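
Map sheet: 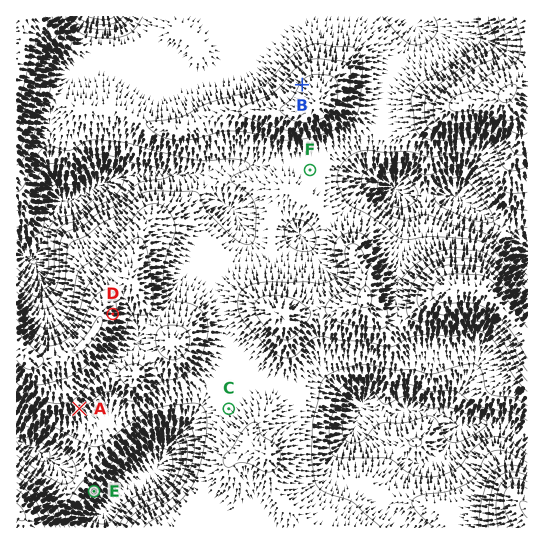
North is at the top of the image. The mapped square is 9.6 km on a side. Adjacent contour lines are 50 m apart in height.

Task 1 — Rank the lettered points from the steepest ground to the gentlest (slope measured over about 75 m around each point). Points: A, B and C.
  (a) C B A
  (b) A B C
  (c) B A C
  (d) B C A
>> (b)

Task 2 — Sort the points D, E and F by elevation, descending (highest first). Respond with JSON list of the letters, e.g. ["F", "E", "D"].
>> ["D", "F", "E"]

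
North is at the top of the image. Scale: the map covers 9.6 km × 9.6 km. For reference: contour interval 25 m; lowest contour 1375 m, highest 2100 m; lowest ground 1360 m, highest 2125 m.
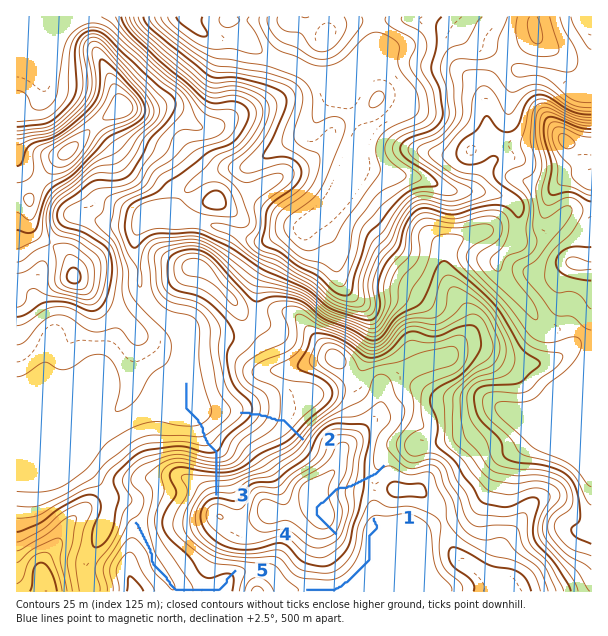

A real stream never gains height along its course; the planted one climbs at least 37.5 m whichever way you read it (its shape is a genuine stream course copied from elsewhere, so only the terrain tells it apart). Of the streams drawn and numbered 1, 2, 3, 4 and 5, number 4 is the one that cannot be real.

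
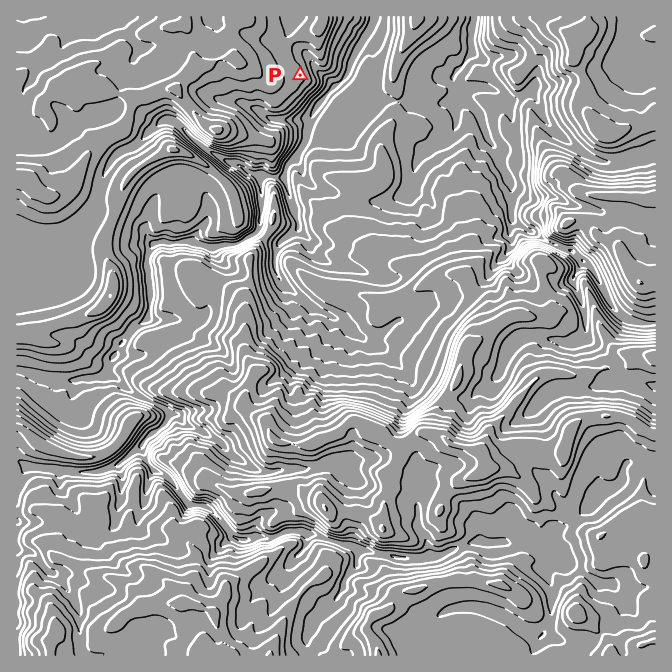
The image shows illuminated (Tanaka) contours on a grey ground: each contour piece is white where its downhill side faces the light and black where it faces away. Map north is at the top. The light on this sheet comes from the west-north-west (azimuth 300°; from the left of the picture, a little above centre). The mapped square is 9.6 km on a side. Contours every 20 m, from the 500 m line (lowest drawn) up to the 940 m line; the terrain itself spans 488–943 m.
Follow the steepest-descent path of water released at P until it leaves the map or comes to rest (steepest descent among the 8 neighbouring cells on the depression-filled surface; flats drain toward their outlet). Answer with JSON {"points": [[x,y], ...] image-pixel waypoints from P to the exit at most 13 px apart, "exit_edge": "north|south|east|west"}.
{"points": [[300, 75], [314, 72], [327, 80], [340, 83], [348, 70], [354, 57], [362, 43], [370, 30], [374, 17]], "exit_edge": "north"}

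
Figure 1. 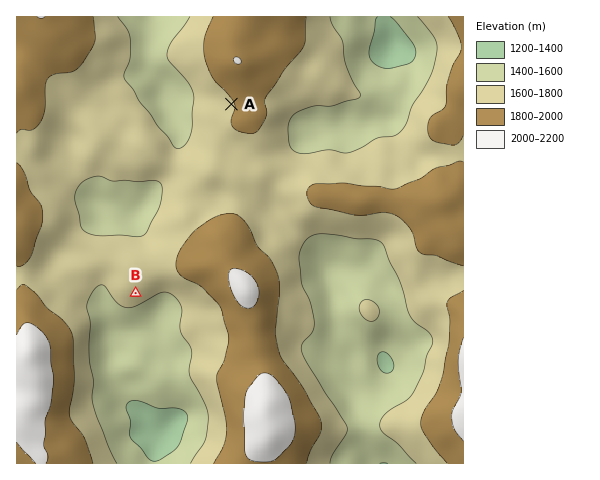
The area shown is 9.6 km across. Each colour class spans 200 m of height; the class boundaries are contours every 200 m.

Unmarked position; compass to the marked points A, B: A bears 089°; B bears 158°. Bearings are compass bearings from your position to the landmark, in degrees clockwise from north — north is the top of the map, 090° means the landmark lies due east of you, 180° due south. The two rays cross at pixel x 60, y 107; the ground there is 1710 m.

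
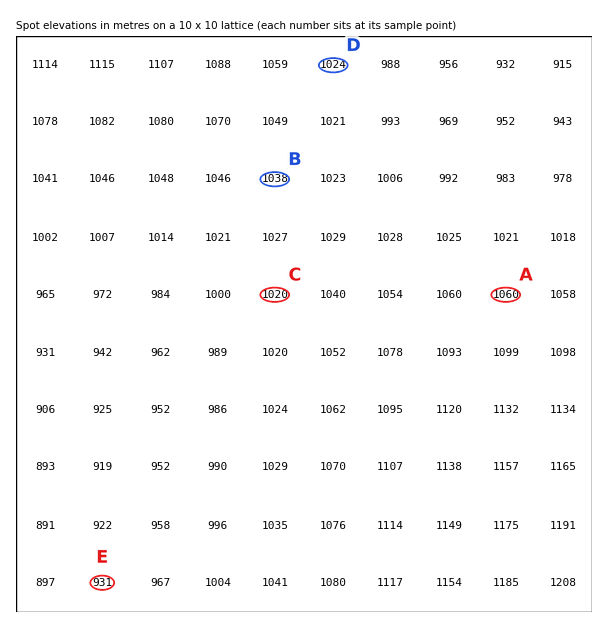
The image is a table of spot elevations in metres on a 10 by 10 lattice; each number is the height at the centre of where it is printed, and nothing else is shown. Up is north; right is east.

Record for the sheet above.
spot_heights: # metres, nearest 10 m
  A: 1060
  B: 1040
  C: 1020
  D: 1020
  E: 930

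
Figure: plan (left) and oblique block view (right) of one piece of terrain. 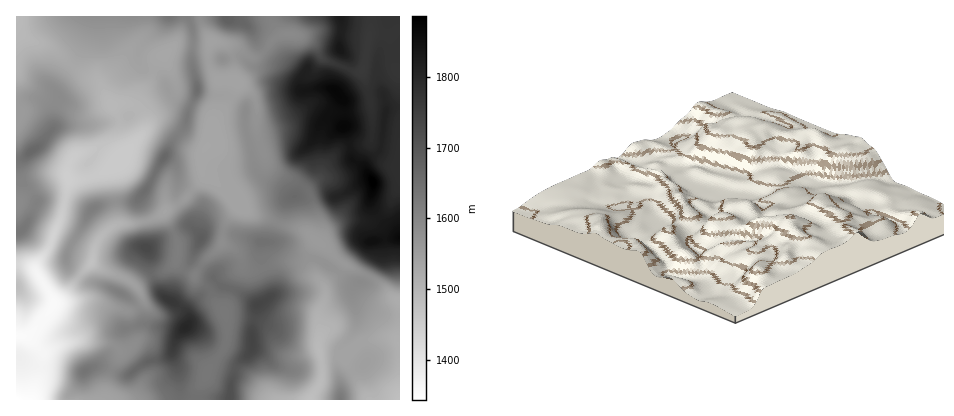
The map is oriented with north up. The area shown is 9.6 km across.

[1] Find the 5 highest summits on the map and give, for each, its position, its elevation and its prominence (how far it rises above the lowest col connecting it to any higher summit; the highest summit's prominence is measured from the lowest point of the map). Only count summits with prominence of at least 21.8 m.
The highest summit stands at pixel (374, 182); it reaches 1887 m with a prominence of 544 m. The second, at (334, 90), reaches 1872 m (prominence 40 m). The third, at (340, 50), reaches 1837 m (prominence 63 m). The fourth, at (186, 328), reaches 1805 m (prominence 209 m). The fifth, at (252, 340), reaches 1741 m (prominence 93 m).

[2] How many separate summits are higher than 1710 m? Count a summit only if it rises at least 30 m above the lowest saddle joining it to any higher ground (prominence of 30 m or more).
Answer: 6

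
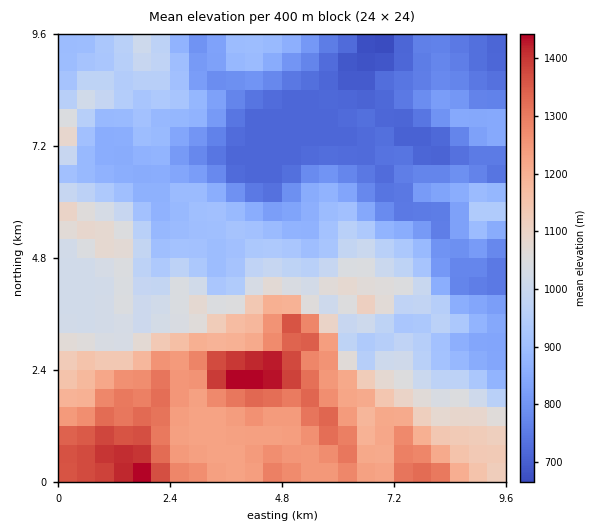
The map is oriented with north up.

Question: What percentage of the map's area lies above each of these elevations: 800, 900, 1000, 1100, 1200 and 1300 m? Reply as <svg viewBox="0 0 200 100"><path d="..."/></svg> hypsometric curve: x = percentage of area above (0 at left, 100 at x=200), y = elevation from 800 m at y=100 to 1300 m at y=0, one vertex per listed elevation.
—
<svg viewBox="0 0 200 100"><path d="M154 100l-35-20-33-20-29-20-13-20-26-20"/></svg>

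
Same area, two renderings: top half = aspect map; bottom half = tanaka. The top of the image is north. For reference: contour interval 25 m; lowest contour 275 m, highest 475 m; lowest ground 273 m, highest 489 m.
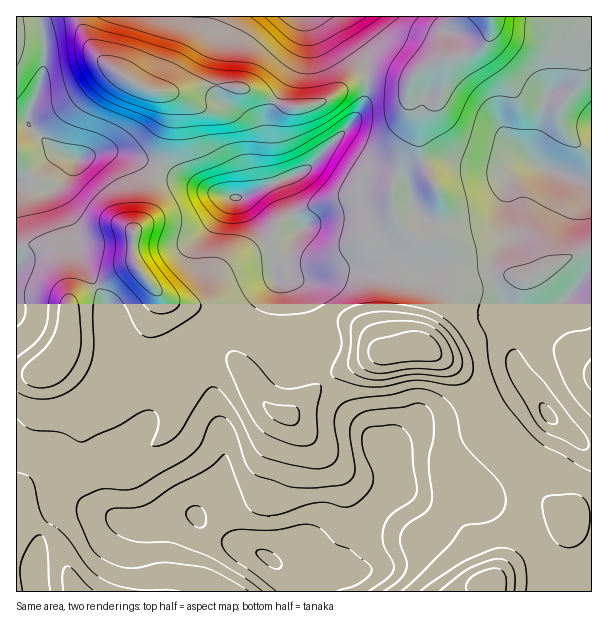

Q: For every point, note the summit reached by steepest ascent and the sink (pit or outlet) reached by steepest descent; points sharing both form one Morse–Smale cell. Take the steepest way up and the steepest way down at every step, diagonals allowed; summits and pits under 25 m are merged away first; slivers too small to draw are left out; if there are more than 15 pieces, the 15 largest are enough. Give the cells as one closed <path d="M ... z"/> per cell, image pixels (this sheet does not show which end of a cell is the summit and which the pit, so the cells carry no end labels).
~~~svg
<path d="M551 16l-59 0-4 22-9 11-15 6-24 5-17 7-11 11-3 6 0 12 11 12 0 41 2 13 18 33 0 24-4 17 6 9 4 21 37-1 10-8 18-26 1-18-4-18 0-13 14-14 14-4 48 18 8 0 0-147-10-3-15-10z"/><path d="M219 330l-10 4-9 8-1 15 17 45 8 42 0 18-4 18-6 12-15 18-1 8 9 11 12 7 23 11 12 3 25 15 23 0 10 5 15-2 12-6 7-7 20-34 28-33 2-11-5-19-47-51-18-27-14-16-24 0-19-24-16 14-10 16-15-22z"/><path d="M500 430l-9 4-23 5-22 12-20-5-18 0-13 5-4 4 0 6 5 24-30 36-20 34-7 7-18 8-9 0-10-5-22 1 10 5 8 8 2 13 291 0 0-3-13 0-17-7-11-12-24-39-14-14-34-23 1-2 7 0 17-8 17-14 0-18z"/><path d="M135 265l-21 9-17 13 11 21 2 22 5 14 0 28-13 32 0 6 8 19 4 15-12 11-4 6 0 28 10 20 9 9 8 4 31 1 29-9 7 0 5 3 5-11 12-14 6-12 4-18 0-18-8-42-17-45 1-15 18-15-6-10-8-9-24-4-16-8z"/><path d="M17 448l0 144 283-1 0-9-10-11-36-21-12-3-23-11-12-7-12-13-10-2-29 9-25 0-11-3-30-14-11-11-17-22-8-16-13-6z"/><path d="M338 16l-258 0-1 7 15 28 14 15 36 22 18 4 17 0 27-7 30 1 24 6 21 12 16 4 30-8 23-16 17-7-3-15-16-24z"/><path d="M159 168l-8 17-6 31-12 17 0 24 5 10 26 29 16 8 24 4 8 9 7 11 26-9 29-35 2-15 10-9 10-26 8-6-4-3-8-13-9-32-41 18-12 0-29-10z"/><path d="M384 78l-17 0-1 23-14 22-44 46-25 11 9 32 8 13 4 3-8 6-10 26-10 9-2 10 2 3 11-4 24 4 33-12 34 2 20-8 0-4 11-21 0-6-9-9-6-11-3-21 7-24 16-30 2-13 0-15-8-15 2-14-9 1z"/><path d="M591 248l-18 6-43 23-32-1-43 14-10 13-23 43 26-55-2-21-3-4-12 5-11 0-21-6 1 28-4 30 7 24 2 2 21 0 24 15 18 17 14 26 14 18 5 3 21-19 14-6 5 1-25-38 0-18 7-15 13-14 28-18 21-24 7-2z"/><path d="M366 78l-16 6-23 16-30 8-16-4-21-12-24-6-30-1-27 7-14 0 5 13 0 17-10 46 41 20 29 10 12 0 51-22 15-7 48-52 11-22z"/><path d="M78 16l-38 1 4 24 0 25-6 26-10 24 2 10 26 25 19 9 23-8 22 0 39 16 5-15 6-31 0-17-2-9-4-4-11-1-18-7-27-18-17-19-12-24z"/><path d="M96 286l-19 10-7 7-3 36-9 18-13 13-6 3-23 2 0 72 2 3 23 1 13 6 6 11 19 27 11 11 24 11-11-16-6-19 1-21 4-6 12-11 0-6-11-24-1-10 13-32 0-28-5-14-2-22z"/><path d="M285 338l-12 0-2 3 9 15 8 8 5 2 9-4 10 2 14 16 18 27 46 50 5-6 13-5 18 0 20 5 22-12 23-5 9-5-18-22-14-26-18-17-24-15-13-1-18 4-11 0-36 15-16 1-29-22z"/><path d="M65 156l-14 1-22 24-13 2 1 191 22-1 6-3 13-13 9-18 3-36 7-7 19-9-22-42-6-23-13-28 0-5 21-28z"/><path d="M398 265l-20 7-34-2-33 12-17-4-16 4-10 39 2 18 21 1 17 9 24 19 16-1 30-13 24-4 2-2-4-7-4-18 4-30 0-20z"/>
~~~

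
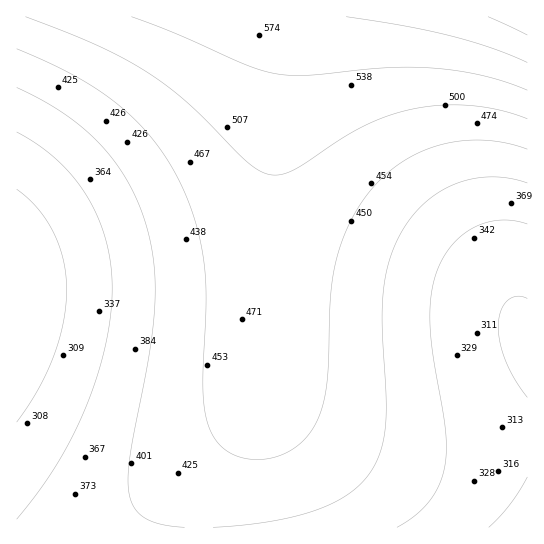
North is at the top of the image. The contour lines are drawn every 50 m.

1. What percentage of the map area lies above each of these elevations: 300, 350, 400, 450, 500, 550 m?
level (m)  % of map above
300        96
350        80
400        61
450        39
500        17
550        7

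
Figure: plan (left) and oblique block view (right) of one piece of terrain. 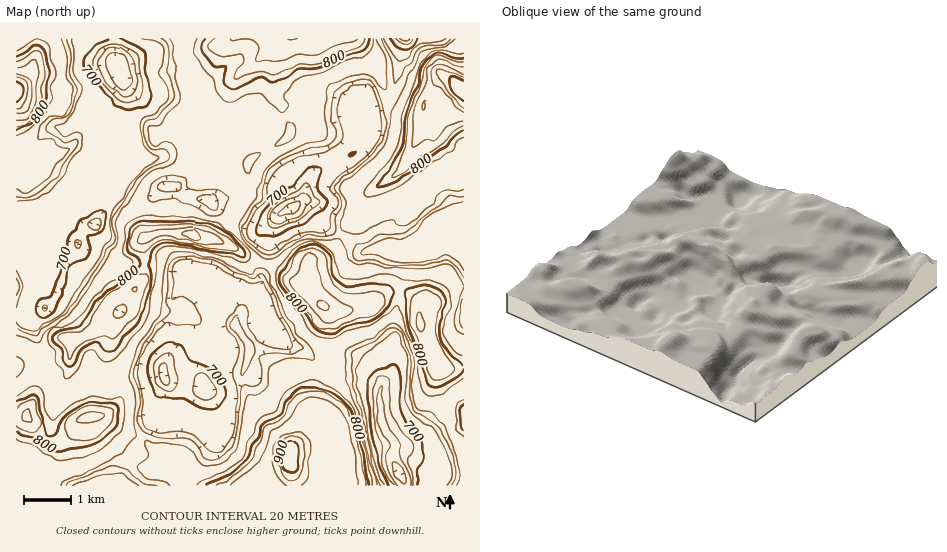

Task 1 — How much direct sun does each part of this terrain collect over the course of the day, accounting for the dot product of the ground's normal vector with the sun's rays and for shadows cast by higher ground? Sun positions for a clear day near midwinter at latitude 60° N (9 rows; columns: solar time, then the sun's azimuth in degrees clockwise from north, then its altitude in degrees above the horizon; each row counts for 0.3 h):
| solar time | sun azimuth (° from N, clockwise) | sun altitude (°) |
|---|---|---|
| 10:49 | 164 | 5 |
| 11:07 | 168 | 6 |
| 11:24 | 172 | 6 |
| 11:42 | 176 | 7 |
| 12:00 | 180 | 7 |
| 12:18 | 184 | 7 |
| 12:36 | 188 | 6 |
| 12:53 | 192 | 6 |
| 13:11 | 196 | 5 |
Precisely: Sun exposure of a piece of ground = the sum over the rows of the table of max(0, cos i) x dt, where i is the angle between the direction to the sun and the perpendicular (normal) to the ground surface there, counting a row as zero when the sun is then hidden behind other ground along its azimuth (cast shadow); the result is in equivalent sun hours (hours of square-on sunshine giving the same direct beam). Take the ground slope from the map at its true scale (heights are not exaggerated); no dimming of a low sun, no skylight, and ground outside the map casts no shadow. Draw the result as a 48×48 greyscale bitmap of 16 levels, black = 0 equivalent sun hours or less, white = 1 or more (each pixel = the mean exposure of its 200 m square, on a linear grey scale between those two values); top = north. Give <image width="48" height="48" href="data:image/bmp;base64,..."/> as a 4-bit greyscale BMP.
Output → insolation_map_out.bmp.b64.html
<image width="48" height="48" href="data:image/bmp;base64,Qk32BAAAAAAAAHYAAAAoAAAAMAAAADAAAAABAAQAAAAAAIAEAAATCwAAEwsAABAAAAAAAAAAAAAAABEREQAiIiIAMzMzAERERABVVVUAZmZmAHd3dwCIiIgAmZmZAKqqqgC7u7sAzMzMAN3d3QDu7u4A////AEQ0Wtt2Z5upZEMAAkRFmoZUVUMRAkRDEkRFVovKqoZVVEMQABRGh2REREIRFnRERURVZmZ6hTM0REIAAAJGZUVUREIjSENFdlVoiIh2d0REQyEAAAI0RFVmVDI1ZDVWdWiFV5qYZnUxERERATEjEiRVVCEjRWVXhbtzNneJhlEAAAEzIjIzAAIzRCIiZ3VnZ4djJGZndUEAACNDMjMQACREQyIkd2eYVkQSICRFZFQzNEREQzMQAkREQhNFZpuWVBI0MQAAFFVEREMjQzQgAkREIBI0VYd1QgAkQgAAA0RDIiECRTIjIBIRABNERVV2UhAkVSABNDMwA0RGVSATMQAAAjRkREaJdVNEVlRERCMxNVaHVlM0QgAAIzR3VEaJqWREWHVVVWVFVmh1Q1ZDMzETREVnZEZlViREV3VXdWZoZVVUQ0VCERFFRFZVVVZUEDQ1ZohnhmhohlRERFQQABZVR4hlRnZCAiEmlmq4eGmFZVVUV1ERFJdmZoq4WJdBIwABAAJnaIeXZmZleCJEWGfNyGaLuoVDMQAAAAE0NYh6iYZEQzRFiFiYndyYl2RGQzMQABEkQ1dWZFNEIURGhpqHVXnKZURHZVRCABICd2ZUIhJEQiRGaLZCMzRXdTNEV4VUEAEQJVdkQiNEREVZm2QiIRATZCIhNjREMRAhACVlVEREVXl4hkRCAAAAIQAANBRVRDESAAFFVEVVi8ulIkRCARABEhACQTVERDICMQI1d2eKyoZjEURDMxEAAAABEEQ0RCIRRYhVjN7/y5QQECQyMgAAAAAAAURERCMxFZiqrf/9tRAAAAABNFQhEREAE0RERXUyIyVr3dpTEAAAAAAAJYiZmWQzRERFRWIDZBESIQAAARIgAAAAR3Z3iqZERERERFd0IxAAAAAABHVAAAABNFVnZYp1VFVERFV1ESAAAAAAFGl2EAABE1VVZUi5ZaqFREREICIAAAABNFiYgwAjVVVVVVRomqqoVEREMSVAABNXdlVVaFNVhUWJZVVXmVWKhkREQwJnVVVmVVVmVXZCAkMVuWVVZVRWhlRERBAVd1VVRFV4ZVZDEBMxSqdVVURFh1RERDEAE0VUREVqqGZkIAEyFIl1VEREWYVERERURERERENXrLqoUgADEmi5ZEQjEWVEREaphkREREREZ5qqhTECMlZ6hXZAAANEREZVVURERERERVZmVUMRM0VWmtt0QyREREQiRERERERERERDJERDREVVe6qry1REREEBNERERERFVERDNERGQ0ZUV6eHZ3REQhEAA0REVVRVVERVVERVMiVUamZVRXVEEAIyE0RFZ2VVVERFZVVmIhJFmERERERBABRVZURFd4ZmZURWmXeGQhFZhQJnUhMgEkVXdURVV4mZh2ZWi8yVQiJnQQJDRDMRNFZERUVnQmmYmqunVndkMhIiAAIyREVkRWRDRVZ3hTVlaJmrqGVDIBEAAAADQ0WKmqZVVFZ3eGREVVVYrMlBERAAABACMkVqyomqdUIjVmVEaHZVV4cwAAAAAQ=="/>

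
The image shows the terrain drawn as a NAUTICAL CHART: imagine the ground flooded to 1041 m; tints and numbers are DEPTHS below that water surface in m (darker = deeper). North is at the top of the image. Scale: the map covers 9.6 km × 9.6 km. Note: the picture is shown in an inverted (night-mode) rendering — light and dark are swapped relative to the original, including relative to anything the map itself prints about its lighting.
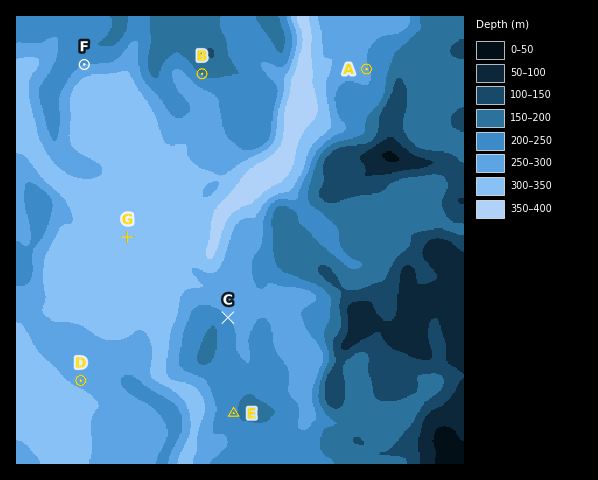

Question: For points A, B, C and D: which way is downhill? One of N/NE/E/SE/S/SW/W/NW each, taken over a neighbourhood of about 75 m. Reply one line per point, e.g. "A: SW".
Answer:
A: W
B: SW
C: NE
D: SW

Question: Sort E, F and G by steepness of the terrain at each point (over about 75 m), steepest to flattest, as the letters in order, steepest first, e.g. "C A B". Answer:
F E G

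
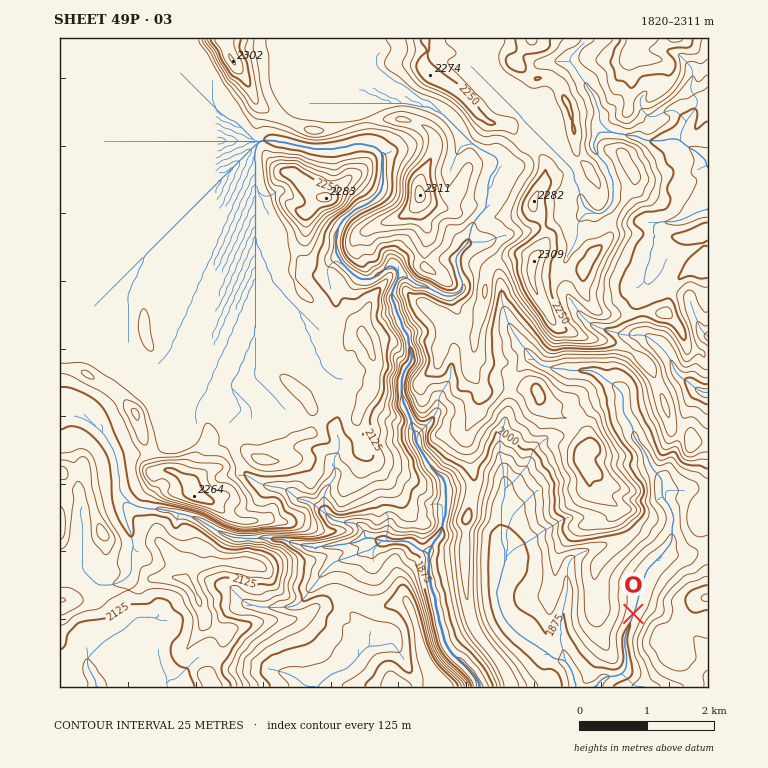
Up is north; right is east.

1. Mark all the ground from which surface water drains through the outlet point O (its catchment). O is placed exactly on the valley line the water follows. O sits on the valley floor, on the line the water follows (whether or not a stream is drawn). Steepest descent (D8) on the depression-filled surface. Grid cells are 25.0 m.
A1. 8.273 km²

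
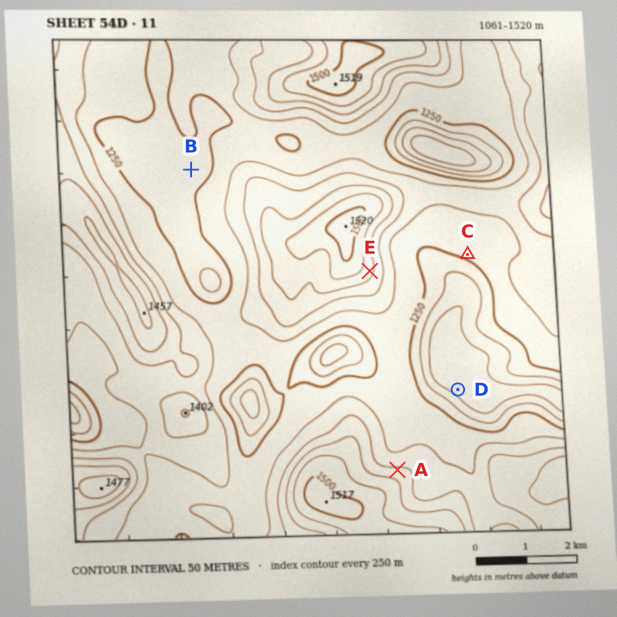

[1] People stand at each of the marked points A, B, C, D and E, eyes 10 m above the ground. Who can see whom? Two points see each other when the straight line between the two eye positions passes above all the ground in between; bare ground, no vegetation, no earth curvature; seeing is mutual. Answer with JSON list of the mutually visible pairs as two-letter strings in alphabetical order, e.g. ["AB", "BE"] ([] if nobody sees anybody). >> ["AC", "AE", "CD", "CE", "DE"]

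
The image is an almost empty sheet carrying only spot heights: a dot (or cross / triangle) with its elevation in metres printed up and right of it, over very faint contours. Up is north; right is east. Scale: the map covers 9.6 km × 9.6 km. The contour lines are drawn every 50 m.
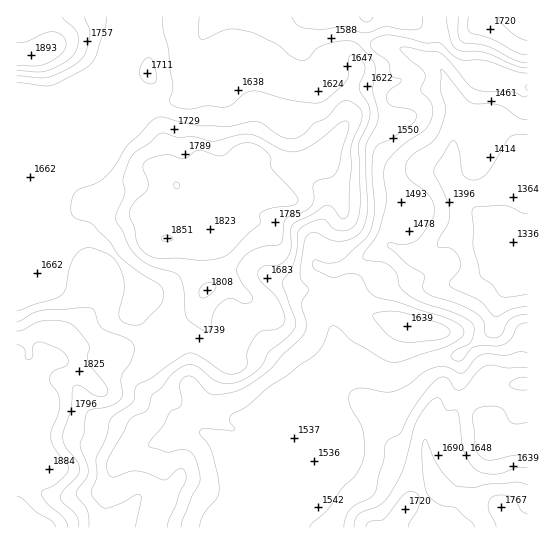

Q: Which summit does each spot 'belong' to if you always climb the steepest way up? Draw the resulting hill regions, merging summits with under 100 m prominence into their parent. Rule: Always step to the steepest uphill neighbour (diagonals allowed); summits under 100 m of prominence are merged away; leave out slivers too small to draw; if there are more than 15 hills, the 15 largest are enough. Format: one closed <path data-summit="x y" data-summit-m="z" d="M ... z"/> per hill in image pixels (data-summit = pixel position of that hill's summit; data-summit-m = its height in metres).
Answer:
<path data-summit="17 515" data-summit-m="1923" d="M141 103l-16 0-8 2-67 28-8 0-11-5-15 1 1 399 206 0 1-7 17-20 10-19-8-4-16-27-22-18-2-15-11-28-7-7-12-6-17-23-7-21-8-11-12-28 0-21-9-12-17-17-16-8-12 0-16 8-6-1-9-10-5-15 0-13 17-26 10-8 27-12 15-16 7-10 13-12z"/><path data-summit="167 238" data-summit-m="1851" d="M279 31l-4 2-7 16-9 12-21 16-19 7-13-4-13-8-2 14-3 5-9 8-9 2-28 2-49 56-27 12-10 8-15 20-4 11 6 20 10 13 6 1 16-8 16 1 12 7 22 23 6 12 0 19 10 24 8 11 7 21 13 19 23 17 11 28 2 15 22 18 16 27 4 3 44-2 15-16 13-8 10-12 0-2-12-12-8-14 2-9 8-20 12-13 12-3-7-15 0-16-4-13 0-15 4-13-1-28 18-6 38-19-2-12 4-23 19-28 11-10 25-1 5-22 0-16 4-14-1-16-10-15-15 0-21 8-13 1-12-9-19-3-48-17-10-9-7-12 5-7-11-1z"/><path data-summit="501 507" data-summit-m="1767" d="M527 271l-4 1-22 23-5 16-1 16-36 28-34 6-27 15-15 0-20-8-13 0-19 5-12 13-8 20-2 9 8 14 12 12-2 6-13 12-8 4-15 16-40 2-10 20-17 20 0 6 303 1z"/><path data-summit="31 55" data-summit-m="1893" d="M219 16l-202 0-1 111 15 1 11 5 8 0 75-30 45-2 9-2 9-8 3-5 1-24 4-15 13-22z"/><path data-summit="490 29" data-summit-m="1720" d="M527 16l-250 0-1 9 11 10 15 5 45-7 26 11 17 1 17 6 33 16 15 36 30-30 20 7 7 6 1 5-13 26 0 6 27 37z"/>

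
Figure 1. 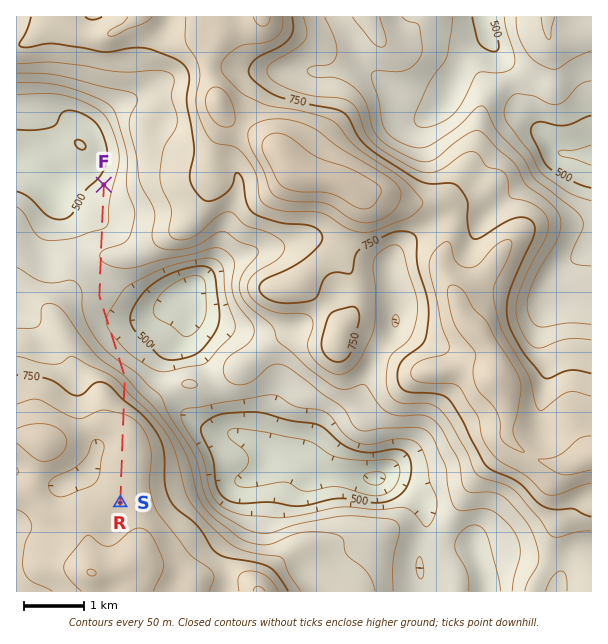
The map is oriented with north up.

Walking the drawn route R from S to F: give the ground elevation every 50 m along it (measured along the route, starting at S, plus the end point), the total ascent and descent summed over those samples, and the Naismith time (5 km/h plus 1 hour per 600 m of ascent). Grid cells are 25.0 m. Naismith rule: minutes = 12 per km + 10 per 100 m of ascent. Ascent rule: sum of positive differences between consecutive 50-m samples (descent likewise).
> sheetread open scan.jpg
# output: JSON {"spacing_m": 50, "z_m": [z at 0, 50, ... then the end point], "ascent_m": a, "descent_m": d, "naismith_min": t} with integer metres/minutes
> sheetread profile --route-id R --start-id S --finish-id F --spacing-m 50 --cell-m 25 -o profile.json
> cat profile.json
{"spacing_m": 50, "z_m": [824, 823, 822, 822, 822, 821, 821, 821, 821, 821, 821, 821, 822, 822, 822, 822, 823, 823, 823, 824, 824, 825, 825, 825, 824, 823, 821, 817, 812, 805, 796, 787, 776, 764, 752, 740, 727, 715, 702, 690, 678, 665, 652, 643, 633, 623, 612, 602, 593, 585, 579, 573, 568, 564, 560, 557, 554, 551, 549, 547, 547, 548, 549, 552, 555, 559, 564, 568, 573, 576, 579, 580, 580, 579, 579, 579, 579, 581, 583, 587, 591, 595, 599, 601, 601, 600, 595, 589, 582, 574, 566, 558, 553, 548, 545, 543, 542, 542, 542, 541, 540, 539, 538, 536, 533, 530, 526, 522, 521], "ascent_m": 60, "descent_m": 363, "naismith_min": 70}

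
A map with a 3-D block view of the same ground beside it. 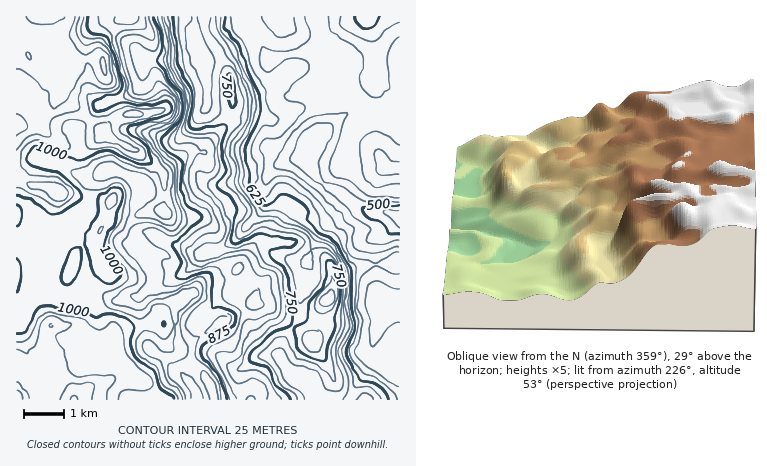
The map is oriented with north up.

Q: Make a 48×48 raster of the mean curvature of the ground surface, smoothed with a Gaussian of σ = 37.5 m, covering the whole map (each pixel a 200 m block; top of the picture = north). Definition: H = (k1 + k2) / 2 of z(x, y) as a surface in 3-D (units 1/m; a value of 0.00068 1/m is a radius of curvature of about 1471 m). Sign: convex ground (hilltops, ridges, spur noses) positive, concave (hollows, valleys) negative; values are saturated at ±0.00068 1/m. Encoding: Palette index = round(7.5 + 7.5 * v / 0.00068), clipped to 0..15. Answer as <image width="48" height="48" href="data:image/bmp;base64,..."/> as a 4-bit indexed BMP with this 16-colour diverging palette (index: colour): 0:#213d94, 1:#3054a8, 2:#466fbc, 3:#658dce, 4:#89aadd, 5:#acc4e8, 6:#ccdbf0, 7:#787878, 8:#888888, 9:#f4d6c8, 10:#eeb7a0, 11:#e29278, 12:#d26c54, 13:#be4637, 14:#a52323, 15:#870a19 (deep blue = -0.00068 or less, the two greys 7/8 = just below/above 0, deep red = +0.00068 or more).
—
<image width="48" height="48" href="data:image/bmp;base64,Qk32BAAAAAAAAHYAAAAoAAAAMAAAADAAAAABAAQAAAAAAIAEAAATCwAAEwsAABAAAAAAAAAAlD0hAKhUMAC8b0YAzo1lAN2qiQDoxKwA8NvMAHh4eACIiIgAyNb0AKC37gB4kuIAVGzSADdGvgAjI6UAGQqHAOh4iLyHd2Vmad/XJN51i5m8y1dVU37bpqVXVZuqh2aJqnhzKftEiqqWVFV92Dm5hYR3Z6acu6iazDEzXflEirtiNnN9ykWoVIZ3WYNVaJeavlFGr8YySbxTVTSNuYV2VpZmi3RmVXq5aFR3q2FGNHhEd1fMllRGd5eKvHV3d3qUFHipcxONgSM1iZvJUjRniIiKuVd3d4tyRKqrhDaMhXQ0it2nQjVoiGaJdUZ3d7tiJsdomnV5Z7dDau2qlkRniUSLlmeJiKmXeOpUfNqHR6ZVabmr22RniVR//d24aru5qe1RNq/7NpeIZmaKzYRneHVsuIh1a8qFi7lkNFr7SJq5VGd3mWRneHZoVEVWhUZjjrinNFiEe7zJU4zLlSNnd4ZmVWZ6kyNDe7r+uFdDi5m4Ulz/xRN3d5d3dmaJVoREElbf+lVGWpeYUzS/9zRnd5d3ibZlarm6Z1A6+2d2V7uoZVJf9zNWZ5d3echGm8y4eJcAvpZ5ho3pZmNP1DVWeZh3Z6lnrcl3d3iTKtp72WioVXOf1YuZq4h3dplnu3Vmd3voADvM2mMzRGXvgmmZrId3d4lnuERneKxxEiF7yVRWh0j9QDd3nHd3d4h4tiRniHQlhWgAi5q875i5ZDVVW3d3d3d65yZ3YimWZo6gC9ur78RYmGVlSIZ4d3Zp7JYzEH64dp3FA5qXZ2Ileau6hbZ3ZXdVjcZ7id+pvMl4QHx0RFaIdnh4hLVmdkVle5Vazf+mraZq6jZmiJqImVIRE3RGrGVmjuY2WcpUaYaL3CKImql3dTVlOSV3v+qZjPwnZMlFWHa8hhWqmZh1Imzu313sz9hVV/s3dPxFRVOIIxWqmHZDVpuZzbu7ylNEM1N3NP1ENXRmV0Orl0NYmalUVoZWdTRkd2UiWf5kOMrKeXJphUWamqhWZmRVMkmVIyN73MymONqpZ5Y0RXWZqpdnd4MzNoq4Qinv+mWaauhVVXiHR3ZoqoZmaJMljMibpp//xRFsm+czQ0Z4dndWq4ZlaaZJ23Zp79ypUSM5m9pndTaHZHdkm4ZlapurpldX7FEAAFUiWKuqpjipY0d0i6d4m5qIdEVY22VURYpgBGm7tjirqFNEWrmImqdmhleIWc/////RA0aryEeZq5d2VXdniXZoypy1A4z+7//0BEaryVZ3iZmZl1Z2eXdnmphzEBMgNs/mJUa8uVVWZ4iZmXiYeHZ4ebZFd6cAN86nRUfMuGd2Z3eIh3iZiGWJaMlWz/ozWshlRUfulleYZnd3d4iZh1aYZ6tlz8VFbNdEVkn+dEWKl3d3d3iZh1m3dop0z3JFbrQjV1n7UkZoqYh3h3eJh2uWd4p2/2JVWFRDd1ioZFd2eHd3h3eId3uGd5p5/1JVfcljd3u3Z2ZmZnd3d2Z4d3l2d6lZ+iE0n8Yzdr24Zmd4d3d3ZmeIZmZmZ6g0hzIl35Y0eMllVViZmYd2ZnmoZlZ3ZpgiRpqq/XVEaqQjVleqqHd3mpqod3m8usxlZ5vclCNma7dVZ5qphmd2ipmZmQ=="/>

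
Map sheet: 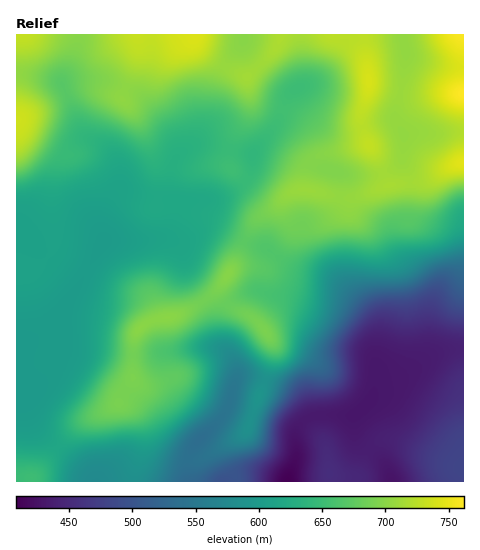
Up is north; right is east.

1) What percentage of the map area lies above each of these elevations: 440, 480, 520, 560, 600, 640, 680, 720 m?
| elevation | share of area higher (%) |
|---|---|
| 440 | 94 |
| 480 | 86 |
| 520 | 84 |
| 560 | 79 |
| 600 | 73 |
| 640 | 49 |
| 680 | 29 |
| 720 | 7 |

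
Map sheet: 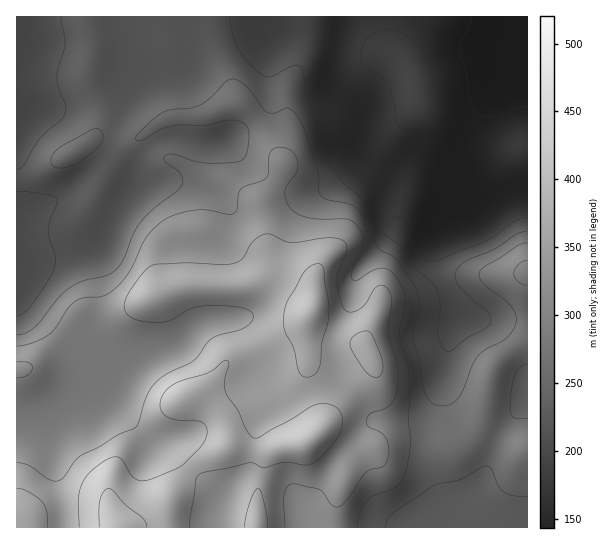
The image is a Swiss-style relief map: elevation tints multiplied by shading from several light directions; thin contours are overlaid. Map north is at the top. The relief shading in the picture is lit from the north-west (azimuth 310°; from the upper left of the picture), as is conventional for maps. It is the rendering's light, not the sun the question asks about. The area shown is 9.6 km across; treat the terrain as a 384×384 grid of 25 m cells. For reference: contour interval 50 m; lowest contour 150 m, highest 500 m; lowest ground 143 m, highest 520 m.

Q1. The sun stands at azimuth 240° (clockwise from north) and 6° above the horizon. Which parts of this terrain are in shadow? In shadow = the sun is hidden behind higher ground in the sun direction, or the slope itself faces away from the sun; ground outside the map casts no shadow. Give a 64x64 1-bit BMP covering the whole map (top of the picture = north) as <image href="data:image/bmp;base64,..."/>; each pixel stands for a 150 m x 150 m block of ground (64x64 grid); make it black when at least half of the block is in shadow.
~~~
<image width="64" height="64" href="data:image/bmp;base64,Qk0+AgAAAAAAAD4AAAAoAAAAQAAAAEAAAAABAAEAAAAAAAACAAATCwAAEwsAAAIAAAAAAAAA////AAAAAAAAAAQBwDAAAAAAAAHAMAAAAAAAAeAAAAAAAAAB4AAAABgAAAHAAAAAOAYAAAAAAAA4BwAAAAAAADAHAAAAAIAAAAeAAAABgAAAAwAAAAHAAAAAAAAAAcAAAAAAAAABwAAAAAAAAMDAAAAAAAAA4AAAAAAAAABgQAAAAAAAAADgAAAAAAAAAfgAAAAAAAAB+AAAAAAAAAH8AAAAAAAAA/wAAAAAAAAD/gAAAAAAAAf+AAAAAAAAB/8AAAAAAAAH/wAAAAAAAAf/gAAAAAAAB/+AAAAAAAOD/8AAAAAAA8H/gAAAAAAD4f+AAAAAAAPj/wAAAAAAA/P+AAAAAAAD8/4AAAAAAAH7/gAAAAAAAP//AAAAAAAAf/+AAAAAAAB//8AAAAAAAD//4AAAAAAAP//gAAAAAAA//8AAAAAAAH/+AAAAAAAAf/4AAAAAAAB//gAAAAAAAP/+AAAAAAAD//4AAAAAAA//iAAAAAAAD/gAAAAAAAAf+AAAAAAAAB/4AAAAAAAAH/gAAAAAAAAf+AAAAAAAAB/4AAAAAAAAH/gAAAAAAAAf+AQAAAAAAh/wBgAAAAAGH+AGAAAAAA8fwAYAAAAADw+ADAAAAAAPBwAMAAAAAB8CAAwAAAAADgAAAAAAAAAAAAAAAAAAAAAAAAAAAAAAAAAAAAAAAAAAAAAAAA=="/>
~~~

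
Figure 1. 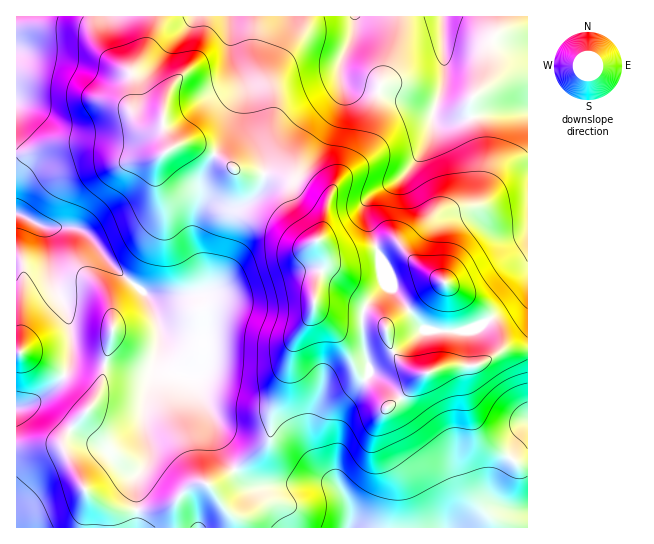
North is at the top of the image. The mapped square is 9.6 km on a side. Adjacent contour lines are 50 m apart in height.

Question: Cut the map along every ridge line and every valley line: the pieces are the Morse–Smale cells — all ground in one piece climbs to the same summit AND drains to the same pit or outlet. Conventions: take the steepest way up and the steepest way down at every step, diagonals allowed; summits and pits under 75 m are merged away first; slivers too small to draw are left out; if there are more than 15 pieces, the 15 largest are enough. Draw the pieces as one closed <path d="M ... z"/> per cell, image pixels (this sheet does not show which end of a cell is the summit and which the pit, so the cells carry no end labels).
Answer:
<path d="M155 16l-139 1 1 511 218 0 0-10-14-13-12-20 25-14 34-29 3-5 1-24 13-32 8-38 16-24 5-14 1 5 18 19 11 14 15 31 22 20 8 13 13-10 23-24 20-6 36-3 13-8 7-9-2-13-9-15-11 8-12 4-17 1-27-3-30-39-16-41-32 8-15-1-11-15 0-11-4-9-15-16-7-11-2-9-5-5-15-5-34-4-19-15-25-12-12 0-11 5-6-19-3-3-7 0-9-4-12-13-1-37 16-26 7-18z"/><path d="M527 16l-370 0-9 31-16 26 1 37 12 13 9 4 7 0 3 3 6 19 11-5 12 0 25 12 19 15 34 4 15 5 5 5 2 9 7 11 15 16 4 9 0 11 9 13 5 3 12 0 31-10-11-33 2-12 8-10 27-15 11-12 16-26 5-23 5 4 16 1 31-8 42-3z"/><path d="M314 305l-5 14-16 24-8 38-13 32-1 24-3 5-34 29-25 14 12 20 14 13 1 9 291 1 1-178-25-1-26 16-32 2-20 6-23 24-13 10-8-13-22-20-15-31-11-14-18-19z"/><path d="M527 111l-41 2-31 8-16-1-5-4-5 23-16 26-16 16-22 11-7 7-3 7 2 13 10 29 13-5 8 0 23 24 53 34 16 18 28-18 10-11z"/><path d="M398 243l-8 0-12 4-1 4 16 39 30 39 27 3 17-1 12-4 10-8 0-2-8-10-60-40z"/><path d="M527 291l-9 10-27 18 9 19 1 13 27-2z"/>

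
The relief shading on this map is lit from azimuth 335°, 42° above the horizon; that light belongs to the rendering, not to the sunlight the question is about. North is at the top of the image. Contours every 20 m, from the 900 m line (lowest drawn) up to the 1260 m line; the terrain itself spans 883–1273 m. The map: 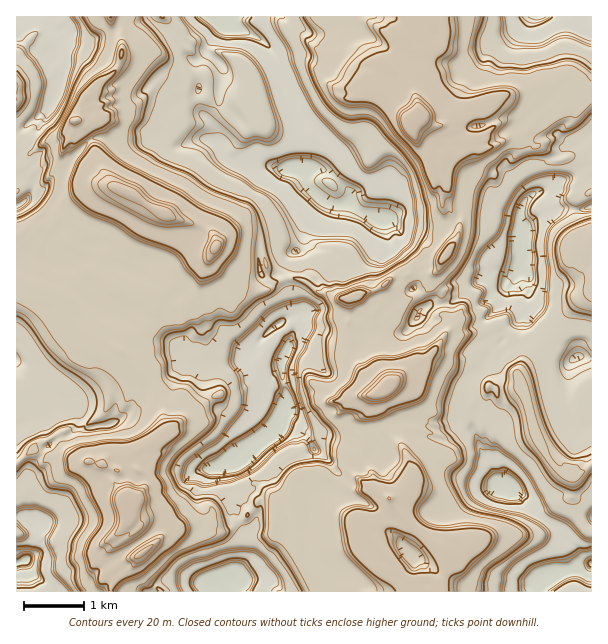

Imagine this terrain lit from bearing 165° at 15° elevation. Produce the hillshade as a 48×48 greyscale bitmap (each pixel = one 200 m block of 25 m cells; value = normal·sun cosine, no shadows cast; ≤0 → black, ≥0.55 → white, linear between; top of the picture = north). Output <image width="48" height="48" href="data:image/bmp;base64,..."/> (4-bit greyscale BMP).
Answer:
<image width="48" height="48" href="data:image/bmp;base64,Qk32BAAAAAAAAHYAAAAoAAAAMAAAADAAAAABAAQAAAAAAIAEAAATCwAAEwsAABAAAAAAAAAAAAAAABEREQAiIiIAMzMzAERERABVVVUAZmZmAHd3dwCIiIgAmZmZAKqqqgC7u7sAzMzMAN3d3QDu7u4A////ACJ7h5i+3Iiqh3ZniWd3epd2Z7uZqadRARJZh5ec7rrNuYh5iXd3mYdUZ6yru7qFQ2ZXZoiIz/7v/sual3d4qHZFZ4rN3t27qvtmVFioa9/u/tu6h3d4h3aJh3esvu26v8plQiWahpy7y6mJd3dnd3mpZVVXiaqIrGdlYzRop3eHiIhmd3dmd3mWQzIhMjSKp6qnd3V3iHRWZnd2d3djNXiHZVIAACWamLupmJZmd2RDN3Zmd3d0Rnd6l2MQAUiYmIiauYYzWFQQAkVDZ3d2d1Z5mGd1VmmKupiZuodUV3ZCAABDNWZnUzNneJqbqpiZq6qGiHd3eKu5hBAEMiJnZFNVd7qqzKmWRlh2I0VWeM7u64QAIyNXd3ZFd3iqqpl0QzNFIAEiNq3f7cpQAlZnd3dWdkeqp5hVZmQzMjIjI1mczMy2EniHmZd3dmeYd3dXd3dkRWdmYzR4m7m5VImqq8uYiHeHd3Z3d3d3d2iIdlVmiaibdoh6rN3LmYd4iXZ3d3d3eIeHd2VUaIh6h3ZDZ6y7qpd4eHZ3Z3d3iZiHd2RFVmh3hkNCQzeIurd2Vmd2Vmd5qYh3d2Vnd1eGVDNlIxJnqqh2U0d3RHeJmHd3d3d3eHd5UlZ3QiEkeql3ZEeJhoiYd3d3eJiIibh5ozZXdlQiN5uHdmd5unmHd3d3eLuqmcyHpzVnd3dTNYqHdUZ4mZl3d3d3d5q6u7zJh1R4d3iURWiFRDJnmqh3d3d3d3eImrvNupZ6uHeaZUV0NWNXmod3d3d3d3d4h4u8zLhEmZiKqFVmREVWeHd3d3d3d3eLqHiJmYUgA1iImphodDRXZnd3d3d3d3eqyoh2dmVUEAFoe8qIl1VYh3d3d3d3eImIzJiHZFZ3YwAFady4mGVYh3d3d3d4qqp2i7iHdURFRlIBU5zLmGVVd3d3d3eaq7mGR5h3dkMzVUQxRFqsuWUyVzZ3eJqqqrmHRGh3ZmUzRENEV1iZuoYwEQJniqu6qHdkM0V2V2REWJhlaXiYq3dTQlI3ipqpdDNDIjNUZkV2erp2iZiYnZV2eadWd3h1QzMzQzNEVFiamJh3maipjOl2aHdmRmQyIyJERERlRWeKqoiIiKmbic26Z3dnVGQjMjNGRFeImZiIm7qpd5u8ury7h3d3pURFRFZUV4mau7qImKzLd4q8y7und2VWqnZ3Vnh2eJu6mYiah5vLmHd6qZmph3UAaquZl3iZmYmqh3irqaqqqHd3mHibuaggF4mJqHeJmId3h4q83LdHh3eIqXeJrLpwBXd3iHeJh3eGd5q8zJYkV2Znmod3eZmUAWiIiHd4dnd3d5mImXdUZ1QzR4d3d2iHECeoqYd3dndneIdFZ3d2d1VDI1Z3dlV3MROZm6dmZ2ZXeGZTV3d3d3dUMzM0RFV3UyRoiZiGVURnd2Z0NGd3eahUQyEjNEd3VVVGdmeGUQNnlmZ2RGd3eaiHZDIjM1d3Z5dmZHdVMzV3h2Z3Zmd3d4iodUMzNHZ3eLmHVIdDJViIdpd3eFZ3d4ioeENUVw=="/>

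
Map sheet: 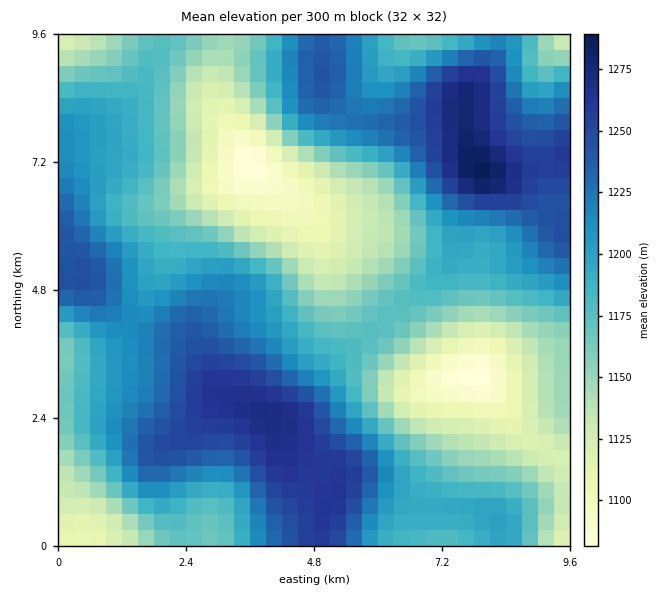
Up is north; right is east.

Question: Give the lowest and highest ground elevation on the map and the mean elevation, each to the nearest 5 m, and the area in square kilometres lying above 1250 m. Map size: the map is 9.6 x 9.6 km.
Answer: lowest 1080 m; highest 1290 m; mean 1190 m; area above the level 10.8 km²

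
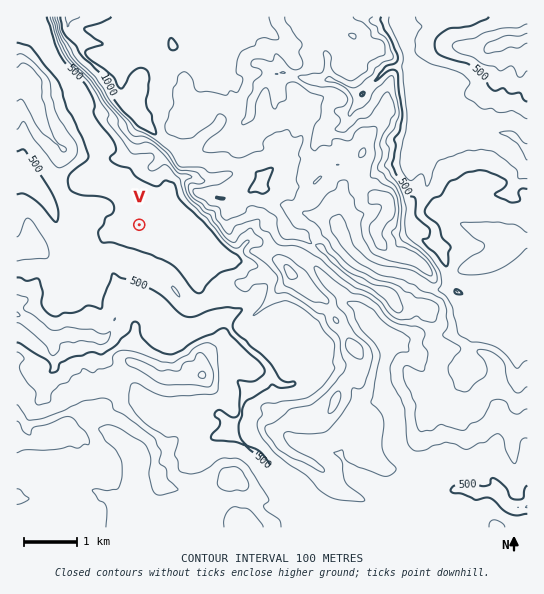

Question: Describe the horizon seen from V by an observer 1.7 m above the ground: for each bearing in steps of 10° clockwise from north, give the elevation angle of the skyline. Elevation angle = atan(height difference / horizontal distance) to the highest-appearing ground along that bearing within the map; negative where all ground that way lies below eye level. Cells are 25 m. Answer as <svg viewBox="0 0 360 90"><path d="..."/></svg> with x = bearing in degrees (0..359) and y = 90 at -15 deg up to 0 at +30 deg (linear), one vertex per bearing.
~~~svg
<svg viewBox="0 0 360 90"><path d="M0 24l10 1 10-2 10-1 10 1 10 5 10-11 10 3 10 6 10 5 10 12 10 0 10 7 10 2 10 1 10-6 10 0 10-1 10-1 10 0 10 0 10 2 10 1 10 2 10 1 10 0 10-4 10 4 10-1 10-1 10-1 10-1 10 1 10 10 10-17 10-8"/></svg>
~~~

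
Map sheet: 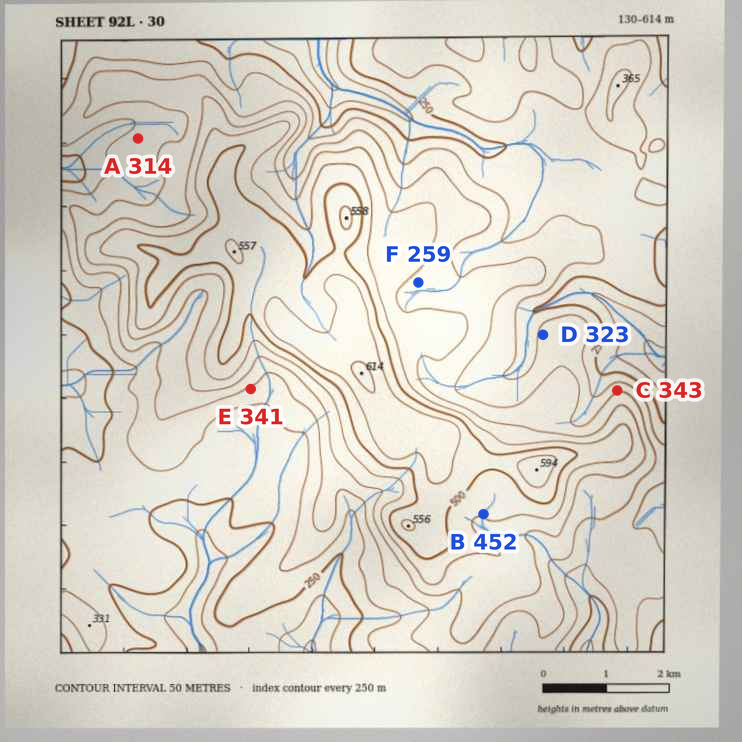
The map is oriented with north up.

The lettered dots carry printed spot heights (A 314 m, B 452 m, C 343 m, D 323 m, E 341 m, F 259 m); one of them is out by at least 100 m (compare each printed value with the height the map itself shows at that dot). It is F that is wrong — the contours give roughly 384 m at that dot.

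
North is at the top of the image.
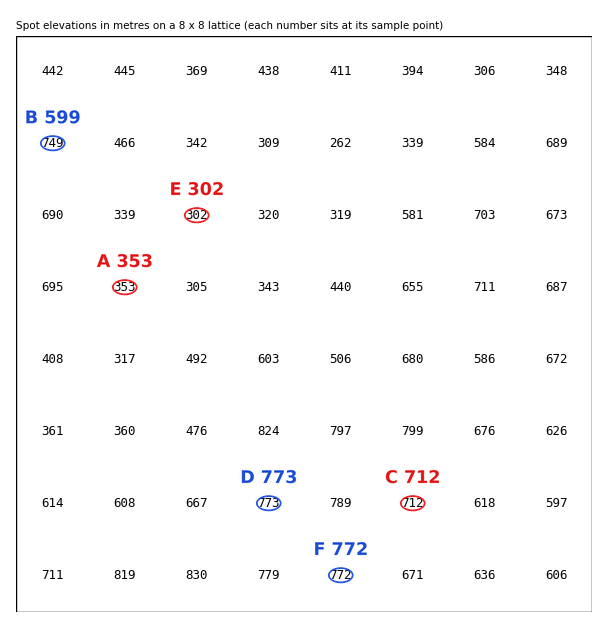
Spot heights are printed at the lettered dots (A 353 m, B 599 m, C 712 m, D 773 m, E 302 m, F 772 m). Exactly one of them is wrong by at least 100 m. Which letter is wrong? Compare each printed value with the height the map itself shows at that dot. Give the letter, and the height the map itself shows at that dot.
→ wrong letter B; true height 749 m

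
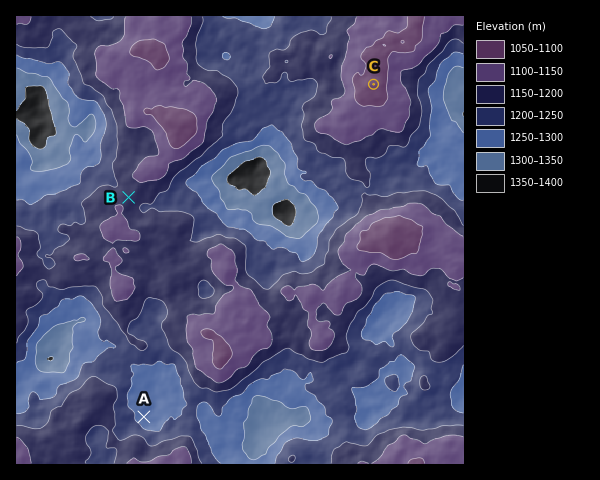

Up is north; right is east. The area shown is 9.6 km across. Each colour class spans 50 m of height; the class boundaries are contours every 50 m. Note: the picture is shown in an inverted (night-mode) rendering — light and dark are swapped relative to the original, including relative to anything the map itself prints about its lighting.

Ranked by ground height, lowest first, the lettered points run C B A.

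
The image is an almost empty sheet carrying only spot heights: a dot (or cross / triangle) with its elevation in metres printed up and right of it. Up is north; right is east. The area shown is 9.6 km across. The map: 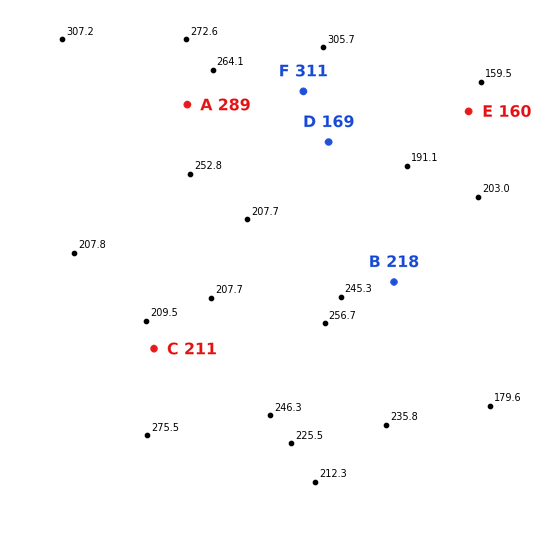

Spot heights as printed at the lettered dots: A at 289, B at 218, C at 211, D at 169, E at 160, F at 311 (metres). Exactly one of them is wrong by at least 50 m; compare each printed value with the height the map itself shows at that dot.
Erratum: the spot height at D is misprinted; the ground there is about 231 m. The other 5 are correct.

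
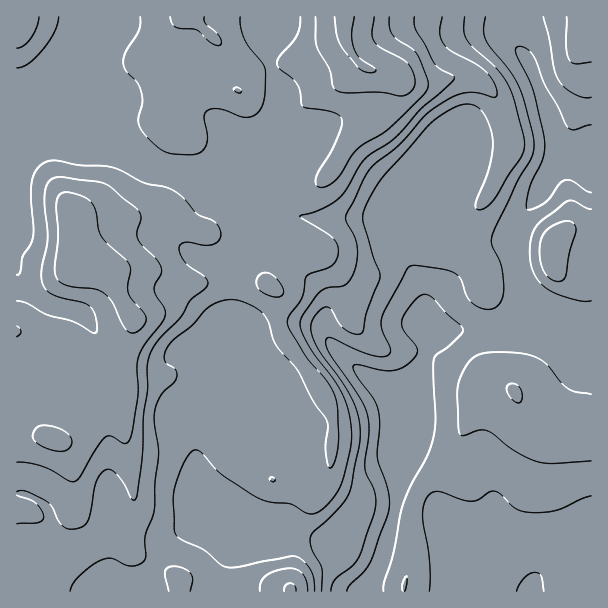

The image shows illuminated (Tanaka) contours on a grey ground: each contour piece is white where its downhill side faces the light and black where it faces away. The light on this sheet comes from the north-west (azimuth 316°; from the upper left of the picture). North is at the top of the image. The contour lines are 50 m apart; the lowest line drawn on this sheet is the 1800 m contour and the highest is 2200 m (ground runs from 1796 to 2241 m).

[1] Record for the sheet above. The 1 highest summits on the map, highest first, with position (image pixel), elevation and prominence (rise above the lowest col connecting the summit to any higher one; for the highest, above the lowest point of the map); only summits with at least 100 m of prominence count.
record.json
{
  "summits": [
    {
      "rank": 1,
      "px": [81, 263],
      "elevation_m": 2241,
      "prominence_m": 445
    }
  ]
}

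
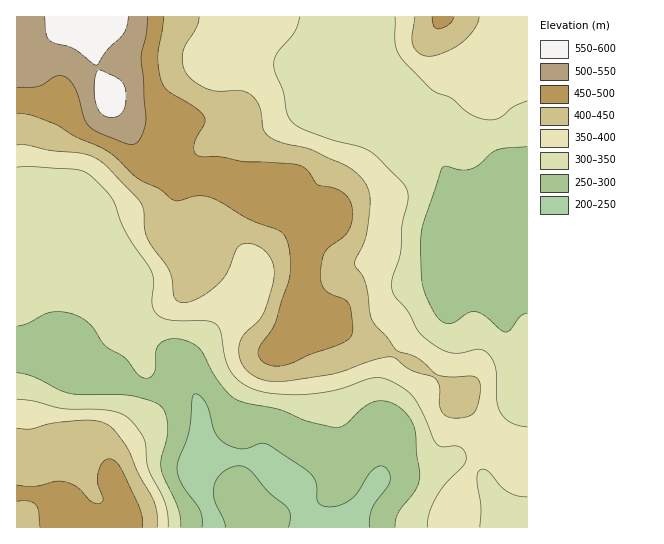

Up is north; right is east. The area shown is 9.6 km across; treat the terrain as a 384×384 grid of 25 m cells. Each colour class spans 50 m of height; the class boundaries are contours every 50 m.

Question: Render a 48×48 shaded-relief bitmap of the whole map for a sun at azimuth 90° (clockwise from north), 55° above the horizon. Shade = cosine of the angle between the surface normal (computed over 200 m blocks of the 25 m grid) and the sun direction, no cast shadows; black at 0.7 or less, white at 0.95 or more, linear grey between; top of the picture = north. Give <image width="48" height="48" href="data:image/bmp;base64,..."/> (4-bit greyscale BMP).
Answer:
<image width="48" height="48" href="data:image/bmp;base64,Qk32BAAAAAAAAHYAAAAoAAAAMAAAADAAAAABAAQAAAAAAIAEAAATCwAAEwsAABAAAAAAAAAAAAAAABEREQAiIiIAMzMzAERERABVVVUAZmZmAHd3dwCIiIgAmZmZAKqqqgC7u7sAzMzMAN3d3QDu7u4A////AHZmd4d3es7suXVXiIiHd3dlM0VEWKuod3dmd4d3es7suXVXiIiHd3dlQzREWKuod3d3eId3is7cqGVomIh3d4h2VDNEV6qXZnd3eHdnm93bl1V4mHd3Z3iHZDM0V5l2Vnd3d3ZovN3Kh2Z4iHd3ZniIdUM0VohkVnZnd2Zpzd3Jd3Z4h3d2ZniIdUM1ZndUVnZmd2Z6zdy5d3d3d3ZmZ4iIdUI1ZmZVZnZmd3eKu7y6h3d3d2ZmZ4iYdjI1d2ZWZ3dmZ3iauqu7l2Z3d2VmZ4iZhjEld2Znd3dmZniaqqq7l2Z3dmVmd3iZhjEUZ3eJiHd3ZmeJmZmrl1VndlVnd4iIhjETZ4mqmXeId2Z4iImqlkRWZlZneIiIdTIkV5q7mIiIh3d3d4iahkNEVWZ3eIiHZDNFZ4rMl4iId3d3d4mZdTMzNWd3eIiHZEVWZ4rMl4d3d3d3d4mYZCISNXeIiIiHZVZ3d3m7l3d3d3d3Z4mYVCEBNXiIiIiIdmiZh3iqhnd3d3d3d4mHVDESNWiIiIiIiImZh2ipdnd3d3dnd4h2VTIiNFZ4iJmZmZmphmiYZXd3d3Zmd3d2ZlQ0MjV3iZqqmaqpdmiYZYiHd3ZmZlVmd2ZVQhNoiau6maqpdmiIZYiHd3d2ZURXiHd2QQJoiau7maqpdniHZnd3d3d3ZTNGiYiHUgJomZq7qaqod3iIdnd3d4h3ZTI1eZmYYxJZqYmrqqqYd3iId3d3eIiHZTIkeZmYZBFZqpiaqqqYd4iIh4d2d4iHZCI1eZmYdCJZqpiJqrqYd4h3d4d2Z4iHUyJGiJmYZDJYqqmZm7uph3d3d3d3ZniGQiNXiJmHZERYmaqpmruph3d3d3d3dnd1MiRoiIh2VVVneKu6mruph3d3d3d3d2ZlMjV4iIdlVndmZ5vKmru5h3d3d3d3d3ZlQzRoiHVVZ4iGZ5vLmau6iHd3d3d2d3ZUMzVnh2VWd4mHZ5u6mau6mHd3d3d2Z3ZTI0VndlVnd4mYd5qqmaqqmId3eHd2Z2UyJFZndmeId4iZiJmqmZqpiIiIiHd3dlQhJXd3dmeId3iZmZmZqZmYd4iIiHZmZlMiRoiIh3eHd3eJmYiZqYiHd3iYh2ZmZUMzWJiJmIiIiIeImIiZmYd2ZniId2ZmZUNFeZiJqYiIiIiIiIiJmHdmZnd3d2ZmVDNXmpiJqZiJmZmZiIiId3ZmZnd3iGZmUyNoqpiJmZiJqqqpiHd3d3ZWZmd4iGZ3YxJpu6iJmYeJqqqph3d3d2VWZmeIiHd3YxNpvLqZmYd4mqqph3d3d1RWZneHd3eIZCR5vMupmHd4mqqph3d3dkRWd3d3d3iIZEZ5q8upiHd4mqqYd3d3ZURXd3iHiHd3ZVeJm8y5h3d4mqqYd3d2VDRnd4iIiGZmZWiZq8y5h3d4mqmYiHd1QyNoiIiIiGVWZniJq8y5iHd4mZmZiIdlQhNYmZmIiGVFd3eJq8y5mHd3iZmZmIdlQxJHmqqYiGVFd3eJq8y5mId3eJqpmYdlQyE2iqqZiA=="/>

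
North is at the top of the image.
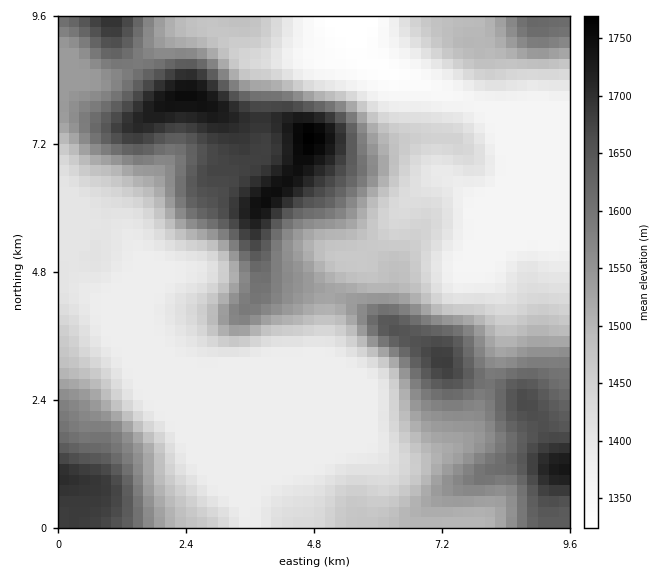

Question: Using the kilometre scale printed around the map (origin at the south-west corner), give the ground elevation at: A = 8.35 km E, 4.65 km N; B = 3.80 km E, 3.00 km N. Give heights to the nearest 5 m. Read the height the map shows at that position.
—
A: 1385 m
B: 1385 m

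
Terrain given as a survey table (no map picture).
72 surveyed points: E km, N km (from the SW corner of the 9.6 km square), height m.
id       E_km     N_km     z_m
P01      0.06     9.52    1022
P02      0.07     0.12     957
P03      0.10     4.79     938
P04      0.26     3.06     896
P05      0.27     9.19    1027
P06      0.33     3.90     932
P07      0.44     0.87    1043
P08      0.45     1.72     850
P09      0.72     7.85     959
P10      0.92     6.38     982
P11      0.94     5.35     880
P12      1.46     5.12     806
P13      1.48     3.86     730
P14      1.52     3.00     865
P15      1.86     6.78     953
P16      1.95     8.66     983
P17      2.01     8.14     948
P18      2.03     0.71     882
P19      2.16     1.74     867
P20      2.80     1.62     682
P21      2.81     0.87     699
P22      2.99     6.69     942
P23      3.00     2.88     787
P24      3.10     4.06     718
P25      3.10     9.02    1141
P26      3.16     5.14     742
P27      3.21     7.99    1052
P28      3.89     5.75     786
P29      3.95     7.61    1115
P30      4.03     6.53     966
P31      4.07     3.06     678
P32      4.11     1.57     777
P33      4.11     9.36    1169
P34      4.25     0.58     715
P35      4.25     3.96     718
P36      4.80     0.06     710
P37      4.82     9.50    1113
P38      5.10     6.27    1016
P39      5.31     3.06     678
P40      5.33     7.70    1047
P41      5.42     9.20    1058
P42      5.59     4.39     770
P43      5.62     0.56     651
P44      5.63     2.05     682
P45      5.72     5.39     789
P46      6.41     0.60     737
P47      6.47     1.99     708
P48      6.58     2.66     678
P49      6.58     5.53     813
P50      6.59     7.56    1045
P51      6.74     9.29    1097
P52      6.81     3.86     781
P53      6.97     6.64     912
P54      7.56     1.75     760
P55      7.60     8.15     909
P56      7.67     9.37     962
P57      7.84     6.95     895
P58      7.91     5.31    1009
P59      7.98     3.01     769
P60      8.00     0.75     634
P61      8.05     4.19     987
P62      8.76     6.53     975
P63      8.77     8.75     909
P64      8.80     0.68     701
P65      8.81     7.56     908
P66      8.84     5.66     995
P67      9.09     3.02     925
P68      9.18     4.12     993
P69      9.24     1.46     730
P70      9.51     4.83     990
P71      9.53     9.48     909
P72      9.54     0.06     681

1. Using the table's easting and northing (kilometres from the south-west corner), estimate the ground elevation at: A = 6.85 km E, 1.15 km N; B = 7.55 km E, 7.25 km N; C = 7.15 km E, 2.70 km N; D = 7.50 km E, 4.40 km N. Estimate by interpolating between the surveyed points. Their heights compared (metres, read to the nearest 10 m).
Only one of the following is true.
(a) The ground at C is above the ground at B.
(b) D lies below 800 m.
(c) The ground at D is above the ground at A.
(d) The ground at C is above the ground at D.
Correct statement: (c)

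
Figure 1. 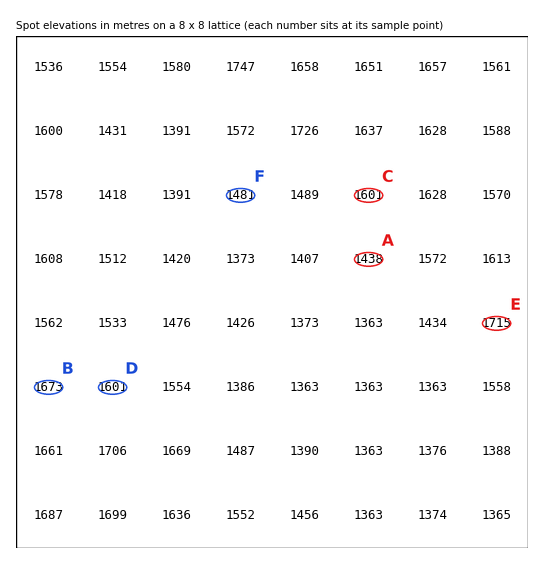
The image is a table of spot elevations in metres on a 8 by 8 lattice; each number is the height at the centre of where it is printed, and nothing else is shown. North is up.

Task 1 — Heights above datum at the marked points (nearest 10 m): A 1440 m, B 1670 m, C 1600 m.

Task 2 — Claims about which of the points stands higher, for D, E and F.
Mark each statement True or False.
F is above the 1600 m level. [False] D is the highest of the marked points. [False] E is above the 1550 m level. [True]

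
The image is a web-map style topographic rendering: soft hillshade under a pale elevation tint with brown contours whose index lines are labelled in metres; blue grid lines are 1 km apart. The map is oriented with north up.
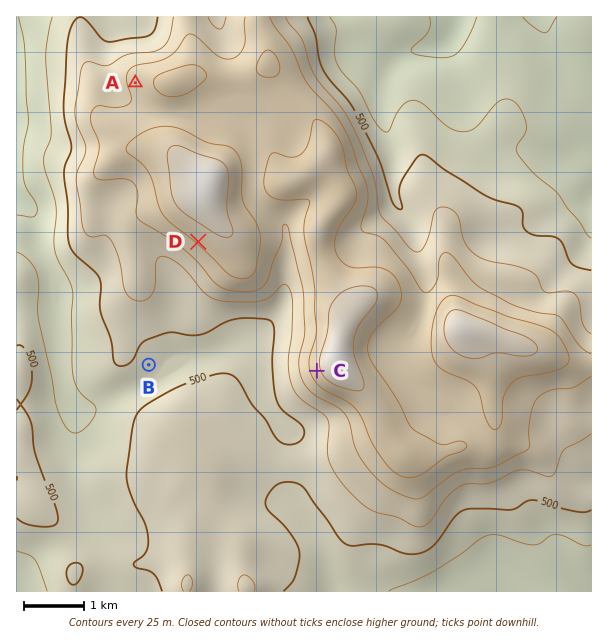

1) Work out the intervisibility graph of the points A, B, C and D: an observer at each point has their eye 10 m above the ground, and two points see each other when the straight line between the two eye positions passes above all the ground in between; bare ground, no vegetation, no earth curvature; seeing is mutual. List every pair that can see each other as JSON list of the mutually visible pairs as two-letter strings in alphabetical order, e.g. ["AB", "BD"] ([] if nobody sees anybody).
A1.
["BC", "BD", "CD"]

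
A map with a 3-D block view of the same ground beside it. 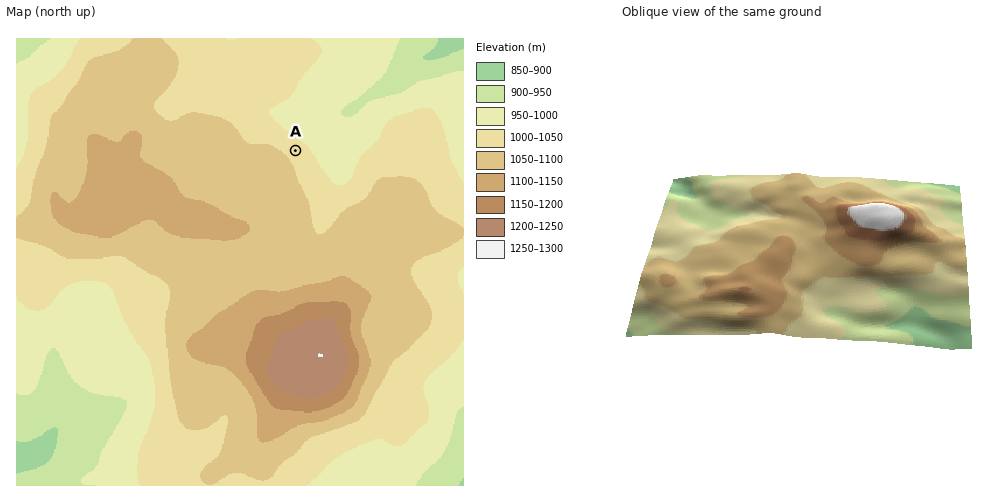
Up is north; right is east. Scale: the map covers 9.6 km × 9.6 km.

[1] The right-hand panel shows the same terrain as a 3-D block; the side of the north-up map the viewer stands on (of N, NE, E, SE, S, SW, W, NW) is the W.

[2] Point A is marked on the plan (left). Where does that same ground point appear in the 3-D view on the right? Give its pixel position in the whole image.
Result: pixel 734 226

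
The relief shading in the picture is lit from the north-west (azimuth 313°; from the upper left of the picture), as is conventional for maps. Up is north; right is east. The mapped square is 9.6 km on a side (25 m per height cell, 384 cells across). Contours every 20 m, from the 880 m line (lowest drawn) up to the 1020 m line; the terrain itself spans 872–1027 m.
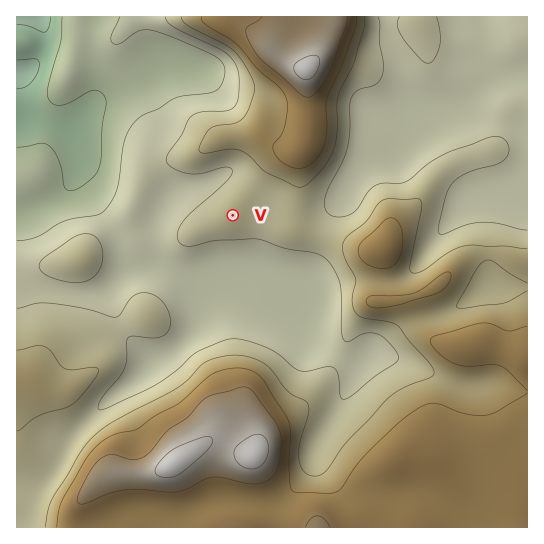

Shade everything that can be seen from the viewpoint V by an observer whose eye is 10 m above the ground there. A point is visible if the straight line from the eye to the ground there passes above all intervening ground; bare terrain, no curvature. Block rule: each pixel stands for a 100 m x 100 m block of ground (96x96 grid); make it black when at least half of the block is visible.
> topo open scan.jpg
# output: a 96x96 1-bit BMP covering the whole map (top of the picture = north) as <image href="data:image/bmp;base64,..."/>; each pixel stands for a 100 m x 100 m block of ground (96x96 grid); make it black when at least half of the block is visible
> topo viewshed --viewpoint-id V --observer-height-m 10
<image width="96" height="96" href="data:image/bmp;base64,Qk2+BAAAAAAAAD4AAAAoAAAAYAAAAGAAAAABAAEAAAAAAIAEAAATCwAAEwsAAAIAAAAAAAAA////AAAAAAAAAAAAAAAB/9gAAAAAAAAAAAAB//AAAAAAAAAAAAAB//AAAAAAAAAAAAAB/+AAAAAAAAAAAAAB/8AAAABwAAAAAAAB/4AAAAA+AAAAAAAB/wAAAAAeAAAAAAAA/wAAAAAOAAAAAAAAfwAAAAAPAAAAAAAAP8AAAAAPAH8AAAAAP+AAAAAPh//gAAAAH/gAAAAfh//4AAAAH/4AAAAPz//+AAAAH/+AAAAD////gDAAH//4AAAB////wHwAD//8AAAA////4H4AD//+AAAAf///+H+AD//+B+AAH////H/AB//+H/AAH//////gB///P/gAD//////wB/////wAD//////4B/////gAD//////8B////+AADn/////+A////4AACD//////A////AAHHA//////g///8AAP/gf/////w///4AAf/gH/////4///gAD//8D/////8///AAD//+B////////4AAD//+A//////A+AAAD//+Af/////AAAAAD//+AP/////AAAAAD//8AP/////AAAAAH//8AH/////AAAHAD//8AH/////AAADgD//8AP/////gAABwD//8Af/////gAAAAD//8A//////gAAAAD//+B//////wAAAAD//+D//////4AAAAD///H//////8AAAAD///////////AAAAAP///////////gAAAAf//////////4AAAAD/////////4AAAAAB/////////AAAAAAD////////+AAAAAAD////////8AAAAAAD////////+AAAAAAD/8D///4f+AAAAAAD/8A///gf/AAAAAAD/+A/D/gf/gAAAAAD/+A/B/wf/gAAAAAD//A/D/4P/wAAAAAD//B///4H/wAAAAAH//h///4B/wAAACAPw/5///4AfwAAADwAA/////4APwAAADAAAf////4AHwAAADAAAf////4AHwAAADgAAP////8ADwAAADwAAP////8ADwQAADwAAP////8ABw4AAD4AAH////8AAB4AAD4AAH////+AAB8AAD4AAH////+AAAeAAD4AAH////+AAAPAAD4AAH////+AAAHwADwAADw///8AAAD/8CAAADgf//8AAAA/8AAAADAH/84AAAAP8AAAAAAB/4YAAAAD8AAAAAAAPgMAAAAA8AAAAAAAAAMAAAAAOAAAAAAAAAMAAAAADgAAAAAAAAMAAAAAB8AAAAAAAAMAAAAAA8AAAAAAAAMAAAAAAMAAAAAAAAOAAAAAAAAAAAAAAAOAAAAAAAAAAAAAAAfAAAAAAAA4AAAAAAfgAAAAAAA8AAAAAA/gAAAAAAAeAAAAAD/AAAAAAAAeAAAAAP8AAAAAAAAOAAAAAfwAAAAAAAAOAAAAA/AAAAAAAAAMAAAAB8AAAAAAAAAMAAAAD4AAAAAAAAAEAAAAHwAAAAAAAAAAAAAAfAAAAAAAAAAAAAAB+AAAAAAAAAAAAAAH8AAAAAAAAAAAAAAf4AAAAAAAAAAAAAAcAAAAAAAAAA="/>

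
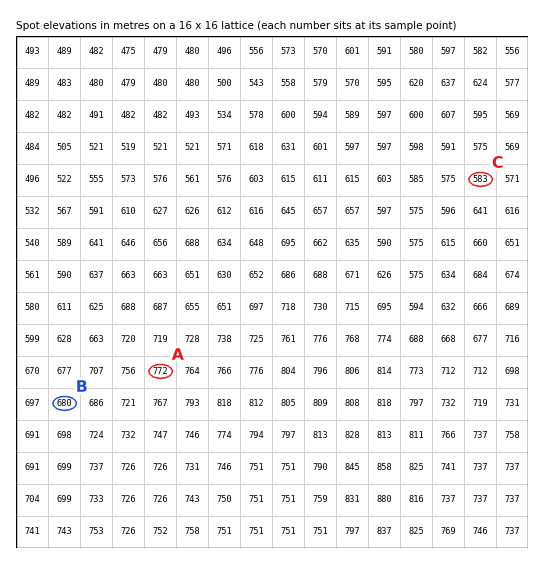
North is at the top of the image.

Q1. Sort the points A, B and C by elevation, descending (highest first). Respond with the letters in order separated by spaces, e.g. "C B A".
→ A B C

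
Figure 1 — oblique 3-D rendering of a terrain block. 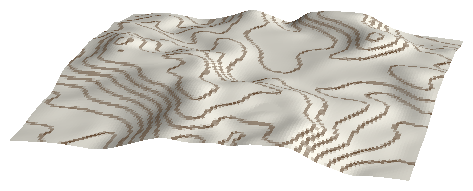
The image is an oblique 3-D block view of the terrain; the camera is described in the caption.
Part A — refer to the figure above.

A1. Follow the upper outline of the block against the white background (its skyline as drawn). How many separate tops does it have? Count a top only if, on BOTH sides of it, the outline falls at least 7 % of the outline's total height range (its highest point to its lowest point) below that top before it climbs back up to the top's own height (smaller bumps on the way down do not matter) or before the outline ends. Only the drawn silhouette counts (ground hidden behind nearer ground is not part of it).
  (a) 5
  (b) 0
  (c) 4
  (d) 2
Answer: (d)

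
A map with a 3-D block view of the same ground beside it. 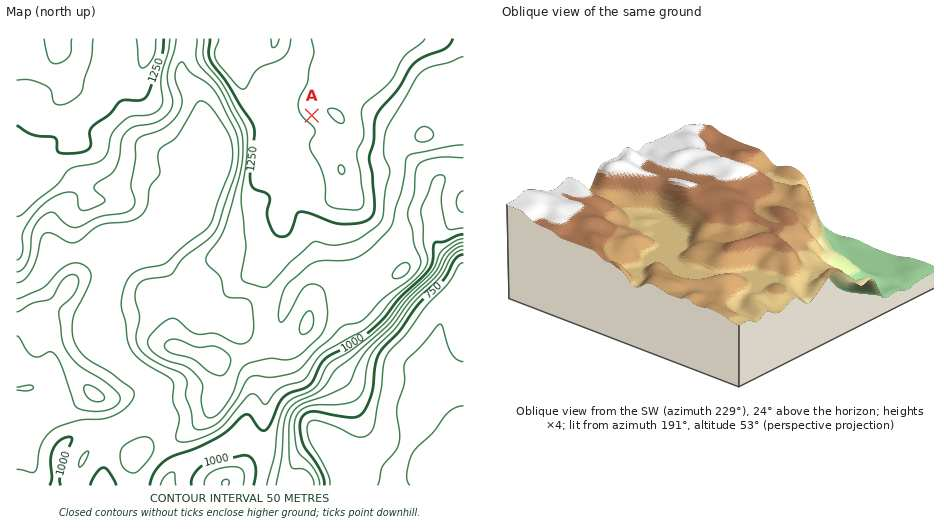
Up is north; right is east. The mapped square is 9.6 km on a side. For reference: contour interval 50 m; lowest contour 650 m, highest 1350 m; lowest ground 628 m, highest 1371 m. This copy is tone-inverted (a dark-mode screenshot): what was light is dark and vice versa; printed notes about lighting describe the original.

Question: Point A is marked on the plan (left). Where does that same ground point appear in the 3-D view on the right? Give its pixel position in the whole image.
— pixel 682 158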